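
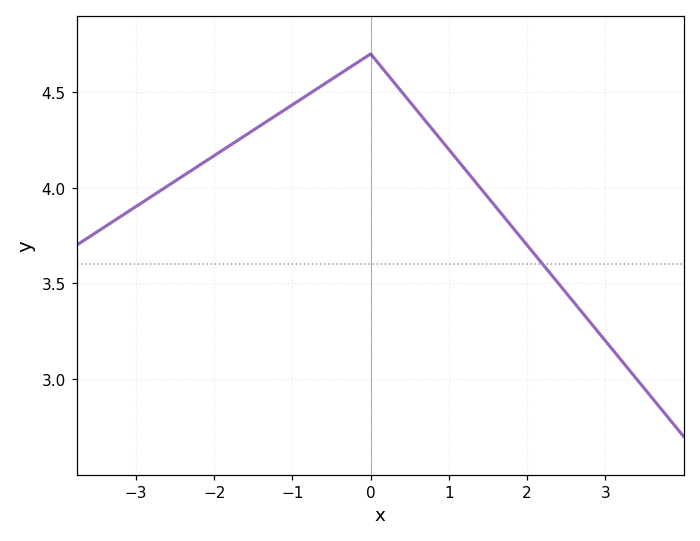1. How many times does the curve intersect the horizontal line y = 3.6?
1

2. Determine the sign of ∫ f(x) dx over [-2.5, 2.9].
positive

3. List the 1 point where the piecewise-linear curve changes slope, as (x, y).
(0, 4.7)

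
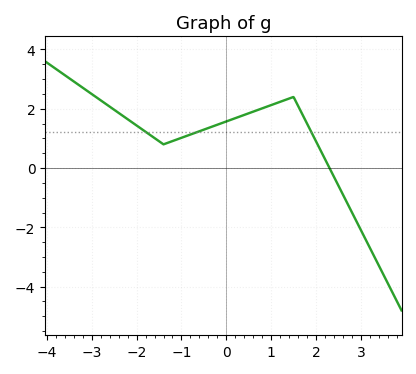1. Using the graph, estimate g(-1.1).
1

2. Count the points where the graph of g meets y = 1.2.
3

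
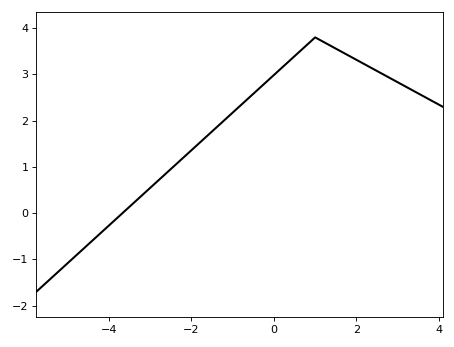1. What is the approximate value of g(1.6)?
3.51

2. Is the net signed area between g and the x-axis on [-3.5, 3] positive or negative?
positive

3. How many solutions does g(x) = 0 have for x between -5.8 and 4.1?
1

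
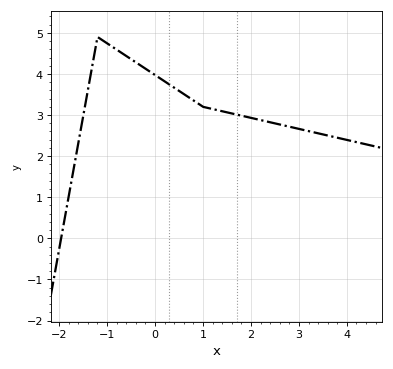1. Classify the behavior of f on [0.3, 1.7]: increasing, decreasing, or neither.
decreasing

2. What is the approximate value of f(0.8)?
3.35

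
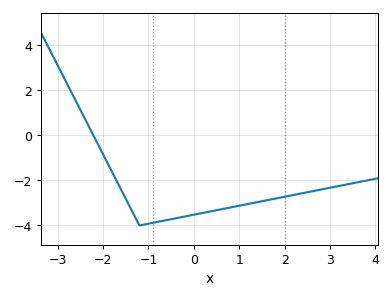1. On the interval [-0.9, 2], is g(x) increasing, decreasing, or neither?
increasing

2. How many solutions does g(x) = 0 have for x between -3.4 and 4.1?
1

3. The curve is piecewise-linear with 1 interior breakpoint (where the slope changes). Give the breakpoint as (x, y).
(-1.2, -4)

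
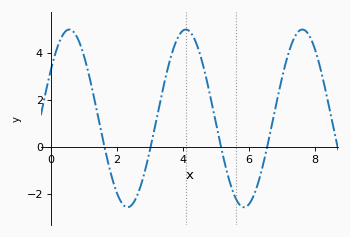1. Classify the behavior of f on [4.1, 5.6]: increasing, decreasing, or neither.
decreasing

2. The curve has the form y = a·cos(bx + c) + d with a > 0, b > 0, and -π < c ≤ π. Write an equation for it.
y = 3.77cos(1.78x - 1) + 1.21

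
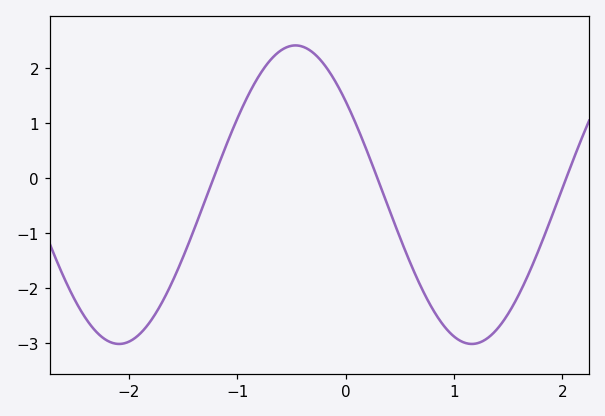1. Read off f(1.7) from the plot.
-1.7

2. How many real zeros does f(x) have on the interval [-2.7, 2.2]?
3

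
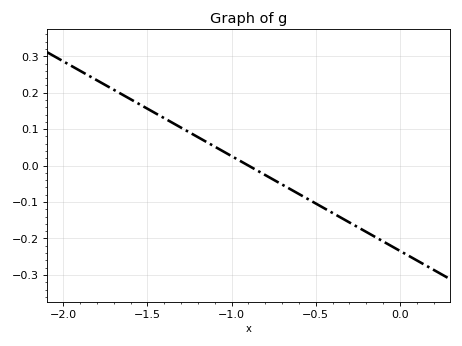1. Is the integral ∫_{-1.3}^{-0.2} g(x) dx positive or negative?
negative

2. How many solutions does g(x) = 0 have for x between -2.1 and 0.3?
1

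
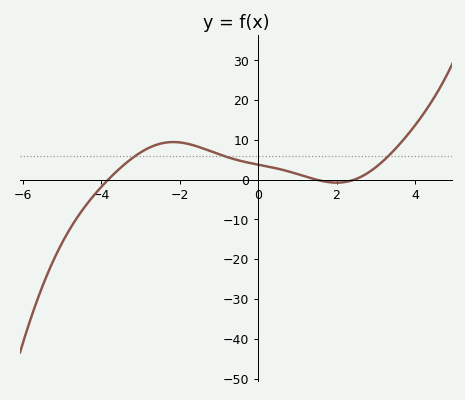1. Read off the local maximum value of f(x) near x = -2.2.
9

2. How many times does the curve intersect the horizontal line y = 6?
3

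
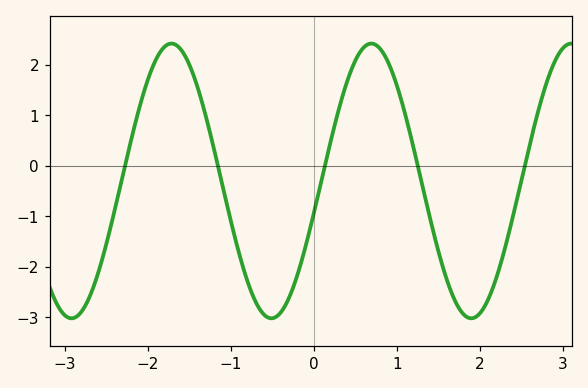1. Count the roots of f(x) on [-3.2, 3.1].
5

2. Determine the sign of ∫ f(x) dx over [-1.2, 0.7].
negative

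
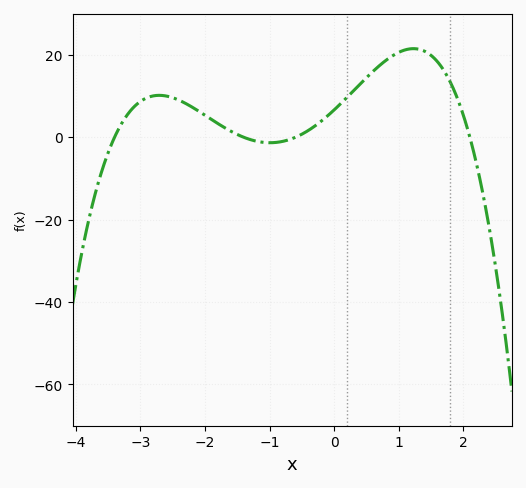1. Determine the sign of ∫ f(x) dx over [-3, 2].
positive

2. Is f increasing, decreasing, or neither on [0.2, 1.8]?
neither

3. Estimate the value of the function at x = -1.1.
-2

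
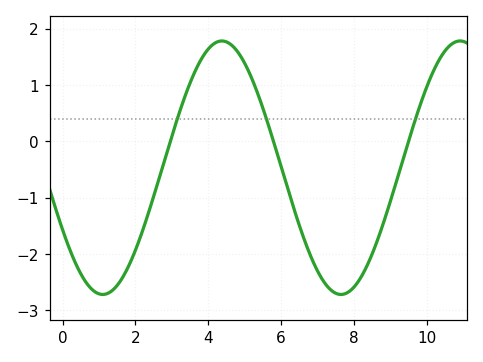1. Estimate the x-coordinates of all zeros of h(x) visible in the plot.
3, 5.8, 9.6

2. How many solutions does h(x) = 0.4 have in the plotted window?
3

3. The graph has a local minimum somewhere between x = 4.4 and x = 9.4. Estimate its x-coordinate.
7.6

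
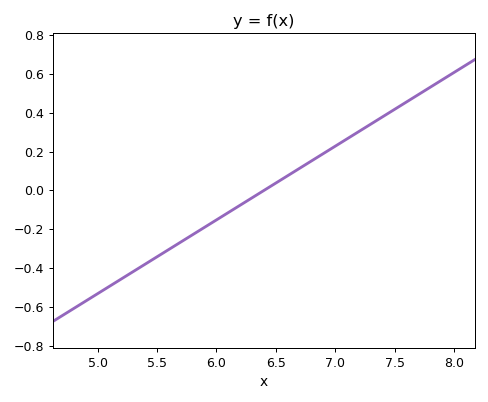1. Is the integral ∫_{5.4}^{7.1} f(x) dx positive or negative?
negative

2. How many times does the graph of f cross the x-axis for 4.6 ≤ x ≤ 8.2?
1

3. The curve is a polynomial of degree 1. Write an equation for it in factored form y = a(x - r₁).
y = 0.38(x - 6.4)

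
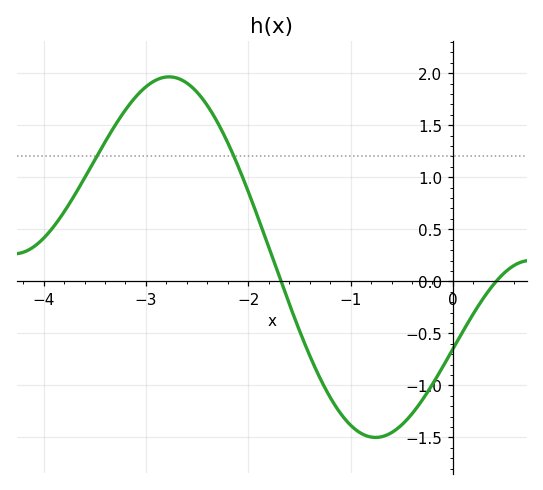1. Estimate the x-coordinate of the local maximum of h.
-2.8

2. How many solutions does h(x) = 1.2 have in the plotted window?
2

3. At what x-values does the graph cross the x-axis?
-1.7, 0.4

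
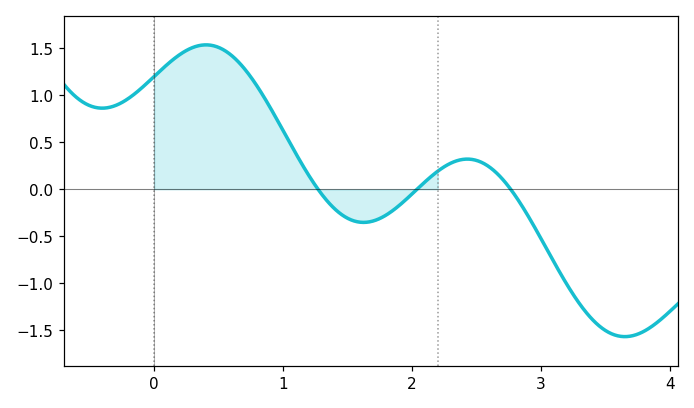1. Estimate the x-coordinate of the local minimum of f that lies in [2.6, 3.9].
3.7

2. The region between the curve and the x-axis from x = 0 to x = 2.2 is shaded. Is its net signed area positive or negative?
positive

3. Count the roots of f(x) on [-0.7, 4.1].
3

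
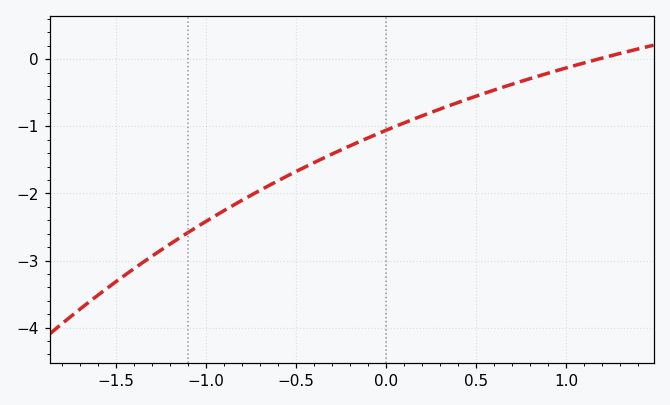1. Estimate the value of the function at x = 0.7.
-0.373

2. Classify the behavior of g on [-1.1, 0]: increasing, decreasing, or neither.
increasing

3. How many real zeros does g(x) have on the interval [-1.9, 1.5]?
1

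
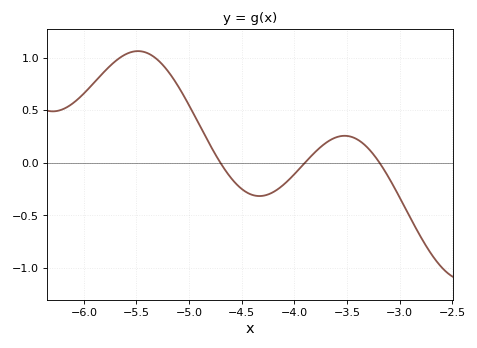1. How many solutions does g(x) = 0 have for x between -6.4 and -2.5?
3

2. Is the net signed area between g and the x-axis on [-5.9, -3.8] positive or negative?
positive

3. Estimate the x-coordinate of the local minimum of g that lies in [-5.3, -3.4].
-4.33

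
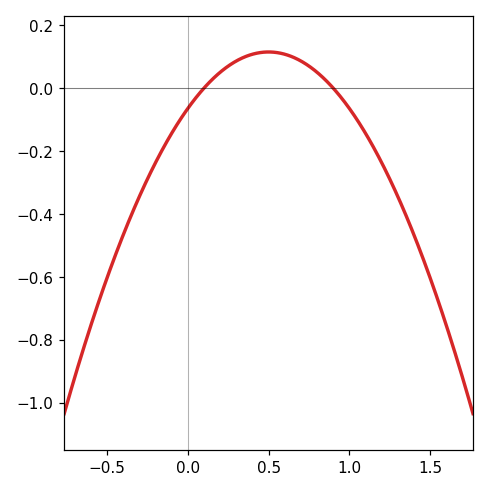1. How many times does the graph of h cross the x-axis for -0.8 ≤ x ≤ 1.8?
2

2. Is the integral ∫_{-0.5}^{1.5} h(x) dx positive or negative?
negative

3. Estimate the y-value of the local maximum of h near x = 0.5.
0.115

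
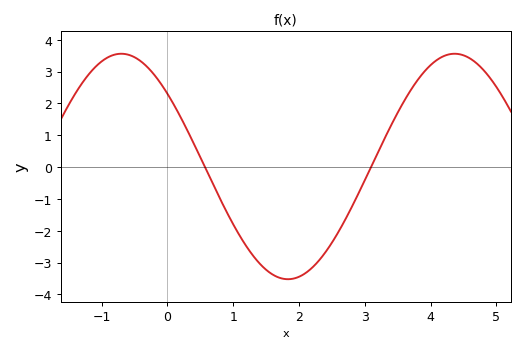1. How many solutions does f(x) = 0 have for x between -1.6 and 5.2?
2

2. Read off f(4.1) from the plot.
3.37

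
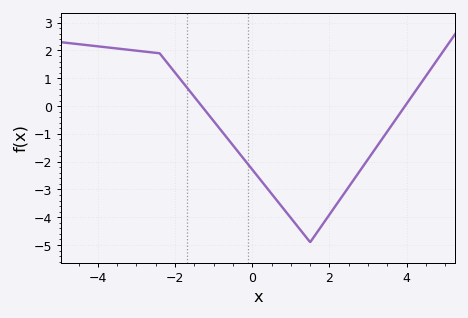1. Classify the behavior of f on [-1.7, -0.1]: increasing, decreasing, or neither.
decreasing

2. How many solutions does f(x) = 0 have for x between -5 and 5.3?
2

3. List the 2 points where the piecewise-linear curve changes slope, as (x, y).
(-2.4, 1.9); (1.5, -4.9)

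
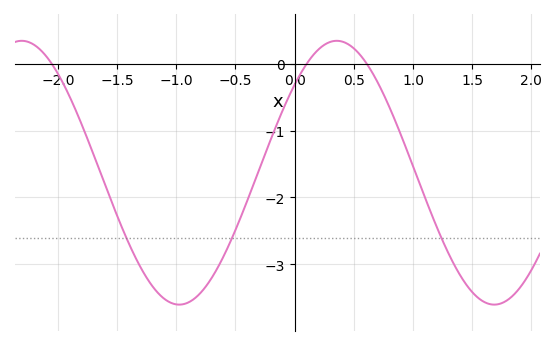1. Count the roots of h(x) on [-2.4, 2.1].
3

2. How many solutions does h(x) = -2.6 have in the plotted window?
3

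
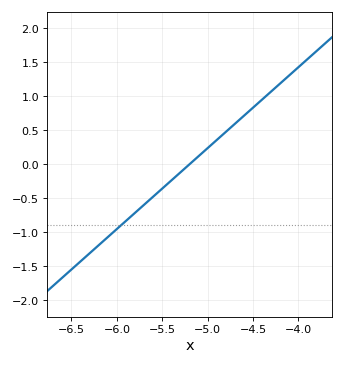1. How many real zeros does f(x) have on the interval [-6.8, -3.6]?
1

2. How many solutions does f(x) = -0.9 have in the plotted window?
1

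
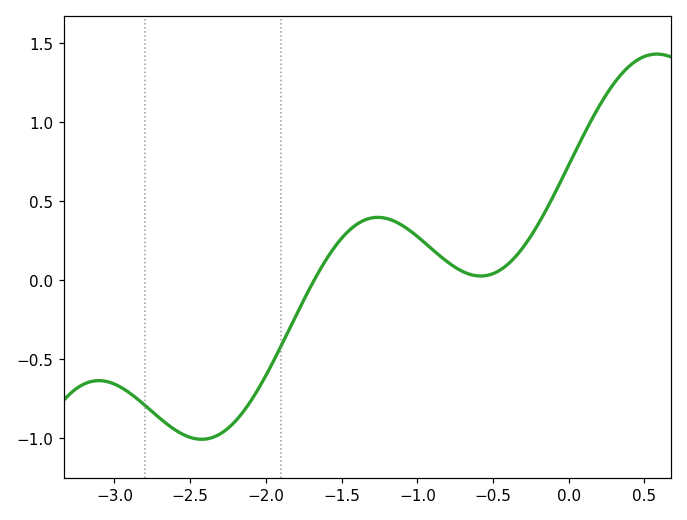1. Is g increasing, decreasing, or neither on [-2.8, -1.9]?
neither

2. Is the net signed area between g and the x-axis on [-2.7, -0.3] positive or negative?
negative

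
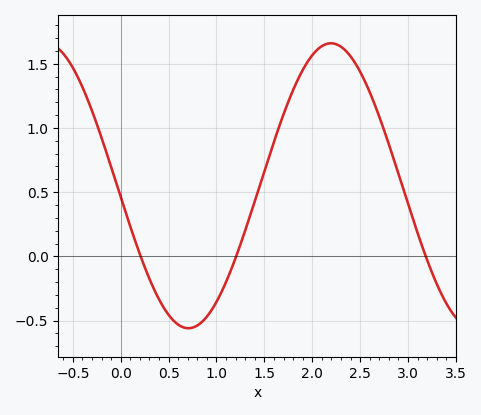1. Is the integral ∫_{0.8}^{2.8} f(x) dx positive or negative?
positive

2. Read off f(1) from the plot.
-0.354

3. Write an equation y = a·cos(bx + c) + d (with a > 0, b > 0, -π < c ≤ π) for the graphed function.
y = 1.11cos(2.11x + 1.65) + 0.55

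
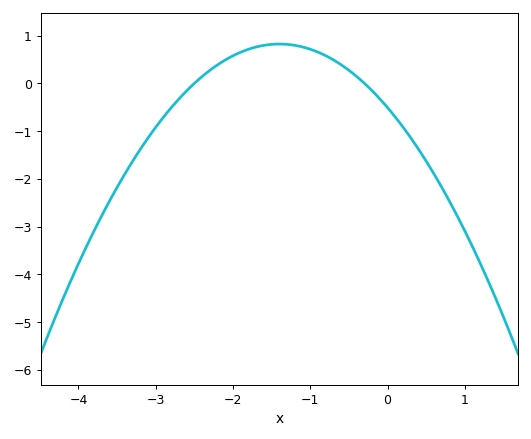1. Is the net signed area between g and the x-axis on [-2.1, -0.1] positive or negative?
positive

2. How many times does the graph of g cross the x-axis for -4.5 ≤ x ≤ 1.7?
2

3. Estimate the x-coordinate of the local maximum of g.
-1.4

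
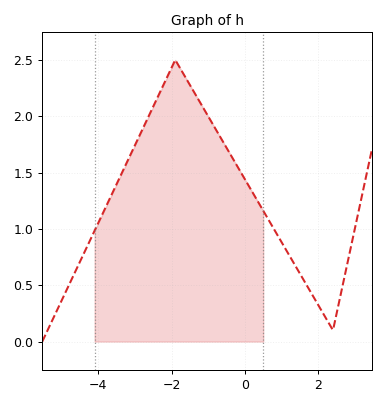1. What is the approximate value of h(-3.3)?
1.55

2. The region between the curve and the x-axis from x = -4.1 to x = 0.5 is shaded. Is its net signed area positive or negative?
positive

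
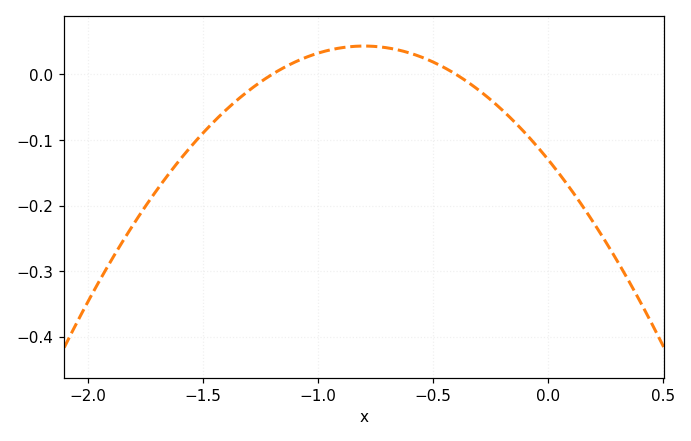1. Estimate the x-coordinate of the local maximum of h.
-0.8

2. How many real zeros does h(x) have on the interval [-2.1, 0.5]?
2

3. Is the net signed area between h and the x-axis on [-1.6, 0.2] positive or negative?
negative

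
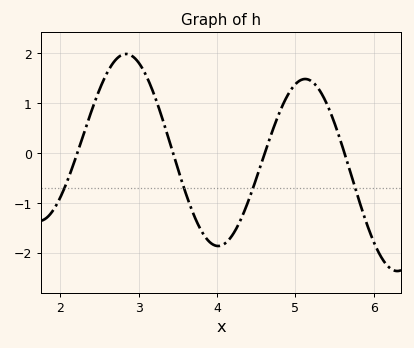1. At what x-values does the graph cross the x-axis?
2.22, 3.44, 4.61, 5.63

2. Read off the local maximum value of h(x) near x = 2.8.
1.99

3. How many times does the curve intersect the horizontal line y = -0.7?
4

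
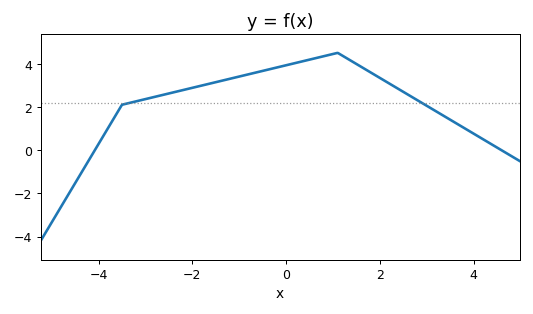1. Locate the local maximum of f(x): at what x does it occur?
1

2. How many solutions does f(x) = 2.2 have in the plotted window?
2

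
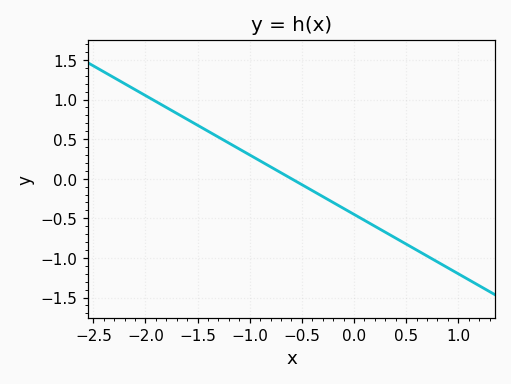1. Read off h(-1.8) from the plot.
0.9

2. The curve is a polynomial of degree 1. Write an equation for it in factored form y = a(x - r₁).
y = -0.75(x + 0.6)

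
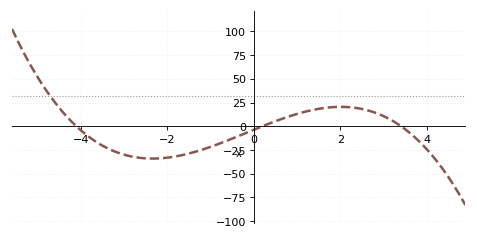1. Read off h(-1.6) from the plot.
-29.9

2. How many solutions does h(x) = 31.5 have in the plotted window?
1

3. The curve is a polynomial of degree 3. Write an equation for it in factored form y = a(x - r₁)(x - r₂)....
y = -1.33(x + 4.1)(x - 0.2)(x - 3.4)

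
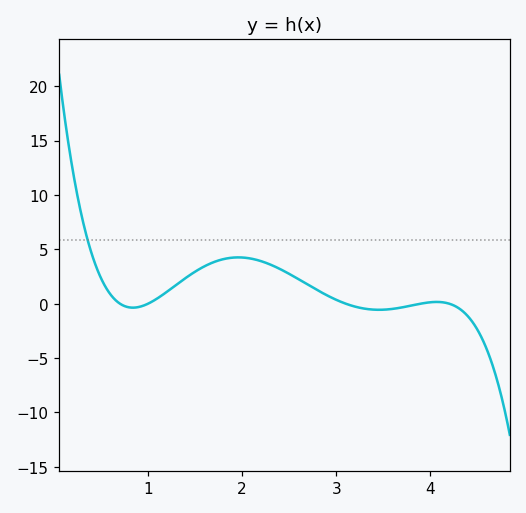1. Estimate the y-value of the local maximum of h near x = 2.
4.25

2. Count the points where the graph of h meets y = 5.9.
1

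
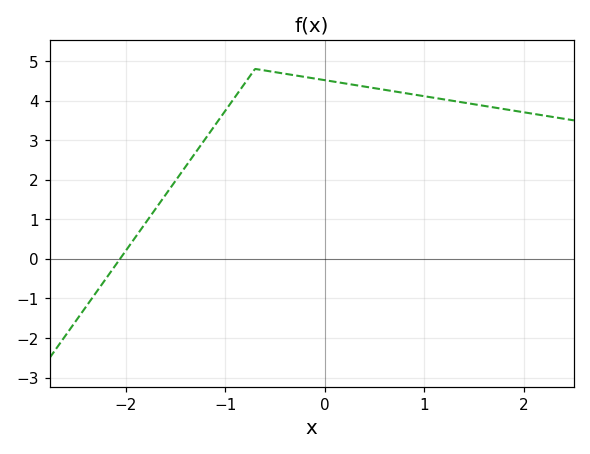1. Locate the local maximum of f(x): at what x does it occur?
-0.699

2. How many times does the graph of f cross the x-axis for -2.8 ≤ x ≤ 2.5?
1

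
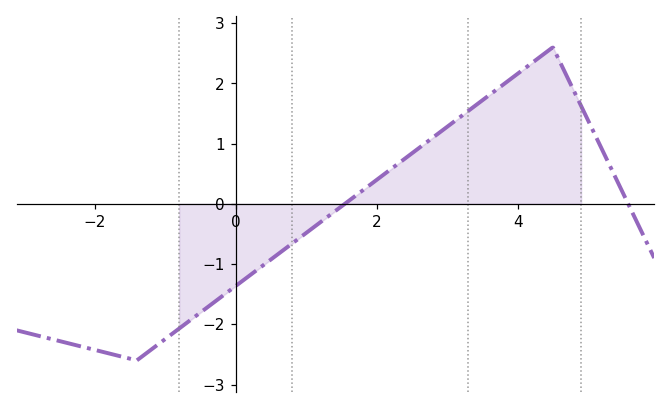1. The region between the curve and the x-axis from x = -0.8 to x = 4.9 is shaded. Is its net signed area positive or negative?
positive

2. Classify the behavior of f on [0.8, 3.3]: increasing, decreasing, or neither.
increasing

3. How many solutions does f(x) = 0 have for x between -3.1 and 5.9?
2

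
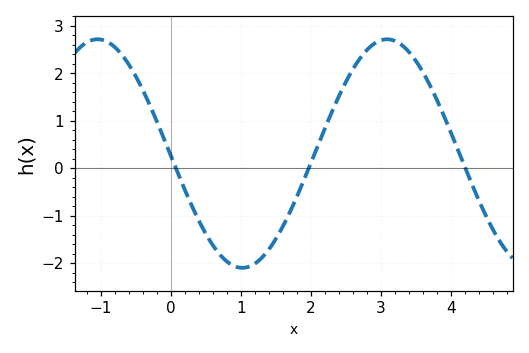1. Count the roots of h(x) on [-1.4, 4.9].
3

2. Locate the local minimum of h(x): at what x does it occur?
1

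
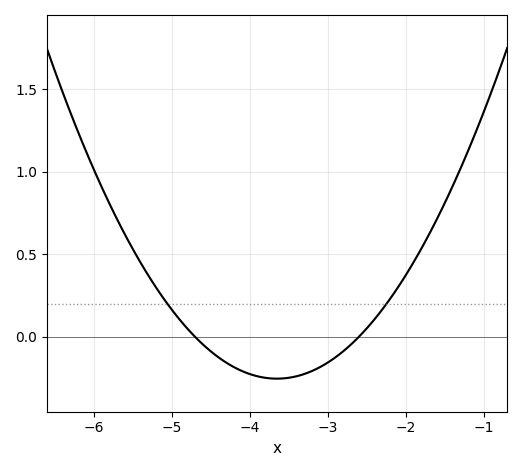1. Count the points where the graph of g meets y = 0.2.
2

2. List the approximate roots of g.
-4.7, -2.6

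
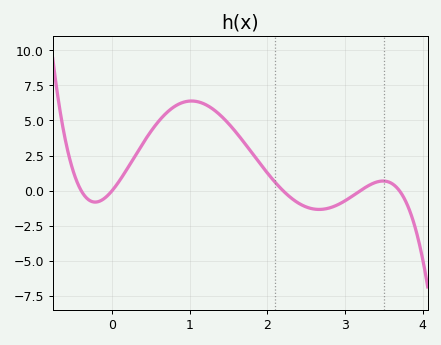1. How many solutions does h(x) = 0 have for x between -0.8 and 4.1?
5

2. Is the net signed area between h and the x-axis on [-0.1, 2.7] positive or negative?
positive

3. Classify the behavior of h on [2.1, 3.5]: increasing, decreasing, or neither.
neither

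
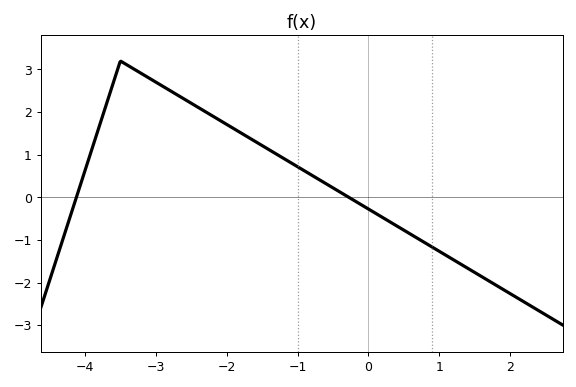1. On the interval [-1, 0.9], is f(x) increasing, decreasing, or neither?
decreasing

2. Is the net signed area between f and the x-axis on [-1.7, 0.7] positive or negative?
positive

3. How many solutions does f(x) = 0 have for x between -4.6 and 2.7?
2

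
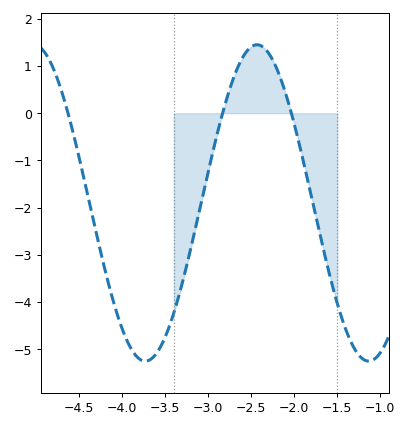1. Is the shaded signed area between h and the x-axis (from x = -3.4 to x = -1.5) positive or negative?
negative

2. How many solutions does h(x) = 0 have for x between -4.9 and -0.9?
3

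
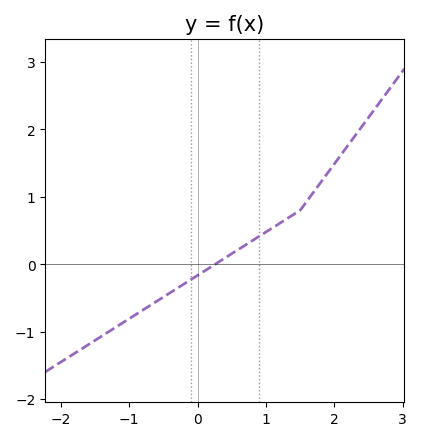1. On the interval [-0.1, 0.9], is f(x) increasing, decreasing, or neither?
increasing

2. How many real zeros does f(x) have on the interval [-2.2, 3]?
1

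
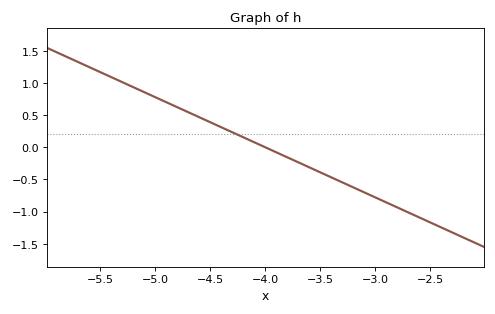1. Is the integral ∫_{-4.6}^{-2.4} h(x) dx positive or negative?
negative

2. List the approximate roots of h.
-4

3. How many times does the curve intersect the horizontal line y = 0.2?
1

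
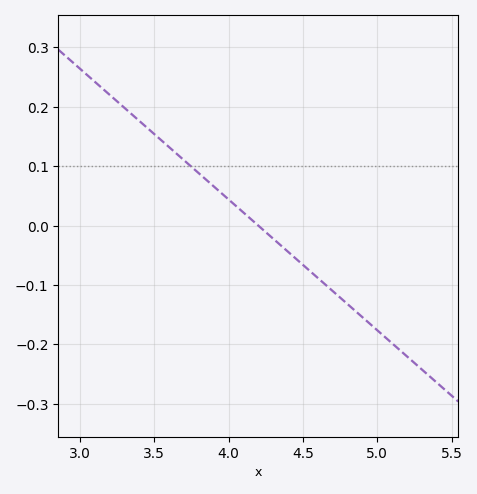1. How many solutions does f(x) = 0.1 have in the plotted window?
1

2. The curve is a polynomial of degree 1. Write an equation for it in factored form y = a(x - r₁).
y = -0.22(x - 4.2)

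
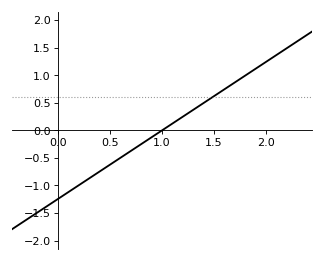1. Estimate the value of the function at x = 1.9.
1.1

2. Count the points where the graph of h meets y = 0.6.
1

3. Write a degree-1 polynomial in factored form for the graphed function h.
y = 1.24(x - 1)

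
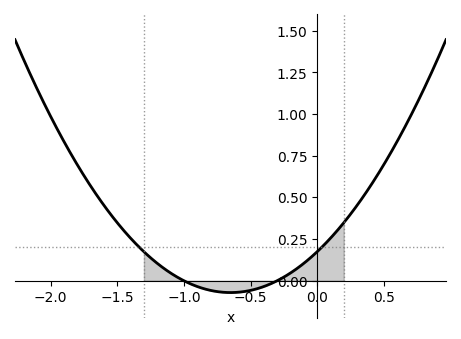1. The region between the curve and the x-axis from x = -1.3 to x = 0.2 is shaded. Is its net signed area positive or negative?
positive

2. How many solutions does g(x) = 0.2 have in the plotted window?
2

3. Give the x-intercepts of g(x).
-1, -0.3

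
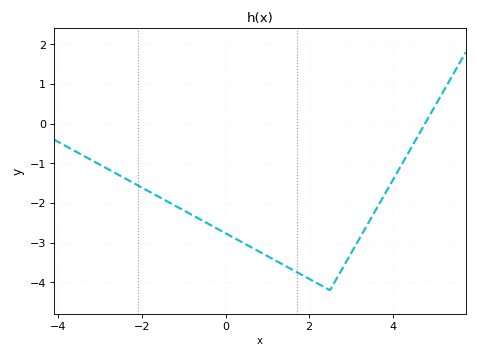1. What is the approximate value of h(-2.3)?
-1.44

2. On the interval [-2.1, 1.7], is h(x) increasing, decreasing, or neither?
decreasing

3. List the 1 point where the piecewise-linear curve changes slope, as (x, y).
(2.5, -4.2)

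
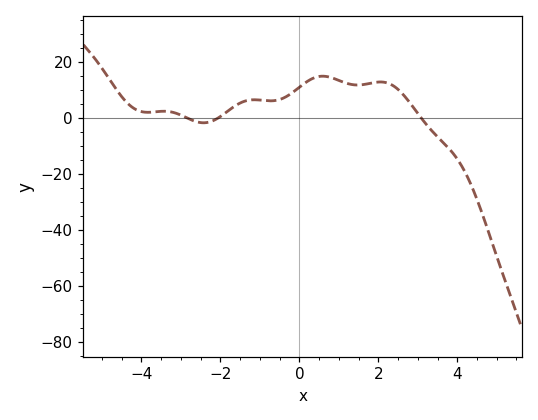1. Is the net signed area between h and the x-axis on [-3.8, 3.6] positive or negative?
positive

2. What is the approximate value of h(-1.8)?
2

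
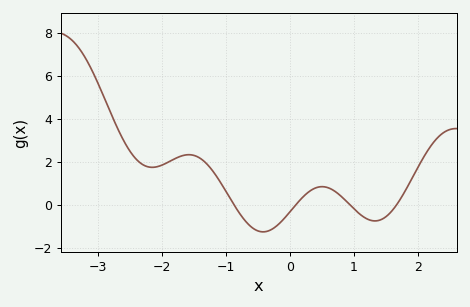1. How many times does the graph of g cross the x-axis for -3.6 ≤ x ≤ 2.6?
4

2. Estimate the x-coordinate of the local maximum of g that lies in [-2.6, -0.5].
-1.6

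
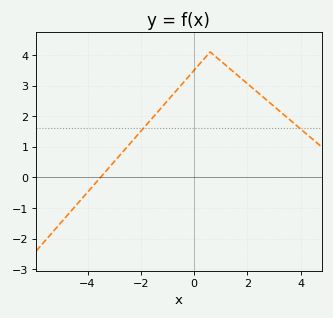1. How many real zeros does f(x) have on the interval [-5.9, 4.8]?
1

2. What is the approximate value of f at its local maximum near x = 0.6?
4.1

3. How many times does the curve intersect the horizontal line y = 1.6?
2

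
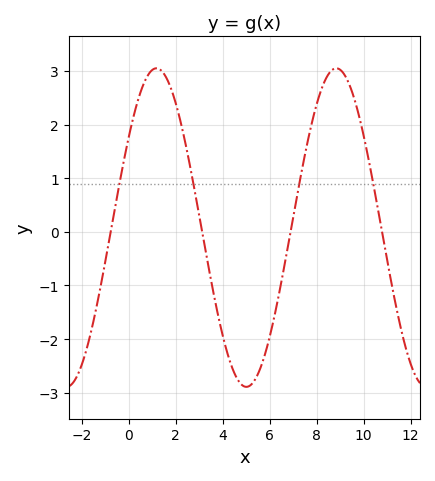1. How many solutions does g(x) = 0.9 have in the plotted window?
4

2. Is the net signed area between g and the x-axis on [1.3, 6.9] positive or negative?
negative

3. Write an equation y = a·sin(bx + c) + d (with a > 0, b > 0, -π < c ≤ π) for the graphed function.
y = 2.97sin(0.82x + 0.61) + 0.08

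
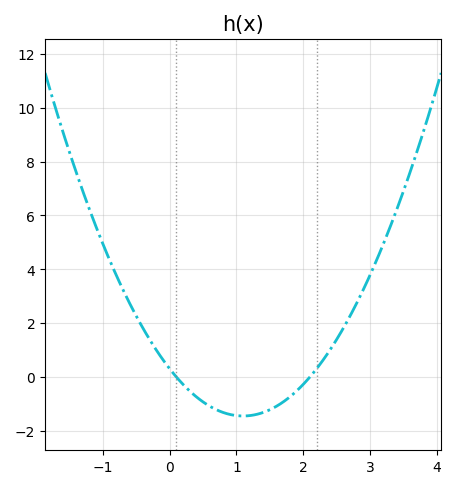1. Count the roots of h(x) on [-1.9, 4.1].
2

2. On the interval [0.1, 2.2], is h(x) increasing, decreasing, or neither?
neither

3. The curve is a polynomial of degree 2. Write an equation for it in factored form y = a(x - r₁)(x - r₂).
y = 1.45(x - 0.1)(x - 2.1)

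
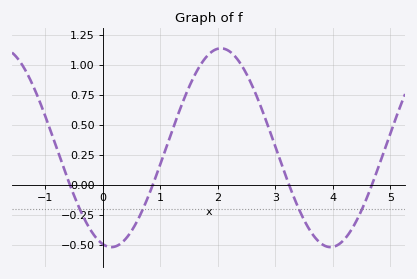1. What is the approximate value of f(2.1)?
1.14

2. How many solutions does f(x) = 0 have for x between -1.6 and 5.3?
4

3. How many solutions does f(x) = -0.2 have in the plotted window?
4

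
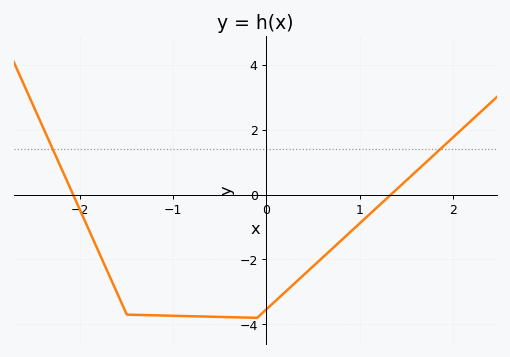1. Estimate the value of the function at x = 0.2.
-3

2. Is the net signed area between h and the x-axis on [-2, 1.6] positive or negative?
negative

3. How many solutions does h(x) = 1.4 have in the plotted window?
2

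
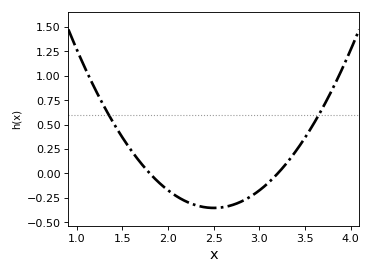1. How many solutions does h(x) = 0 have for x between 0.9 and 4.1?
2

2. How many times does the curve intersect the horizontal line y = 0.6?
2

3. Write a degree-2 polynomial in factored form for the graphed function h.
y = 0.72(x - 1.8)(x - 3.2)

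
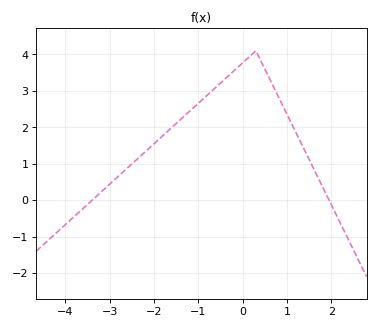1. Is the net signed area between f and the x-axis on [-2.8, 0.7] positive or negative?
positive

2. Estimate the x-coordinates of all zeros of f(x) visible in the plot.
-3.4, 2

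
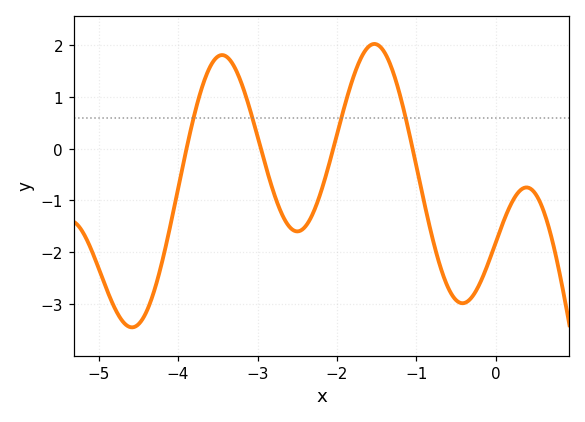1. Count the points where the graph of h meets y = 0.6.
4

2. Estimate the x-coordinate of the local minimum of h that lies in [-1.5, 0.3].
-0.421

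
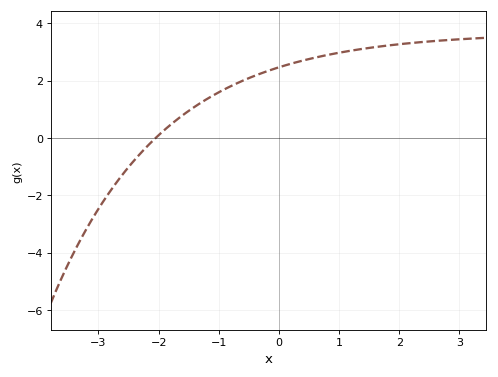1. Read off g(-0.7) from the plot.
1.91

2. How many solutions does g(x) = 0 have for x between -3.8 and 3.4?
1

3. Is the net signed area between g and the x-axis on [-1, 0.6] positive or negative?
positive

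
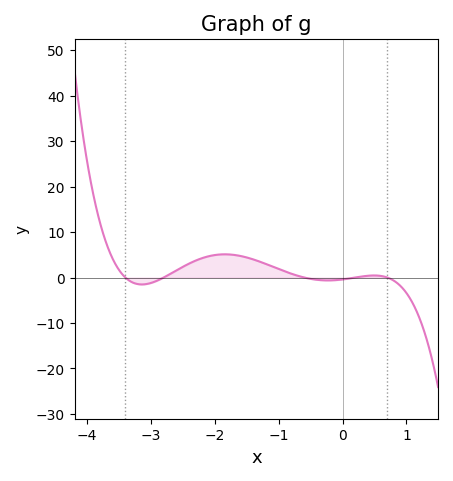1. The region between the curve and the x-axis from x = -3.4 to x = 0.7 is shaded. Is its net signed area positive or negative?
positive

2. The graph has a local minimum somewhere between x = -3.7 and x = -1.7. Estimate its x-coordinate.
-3.1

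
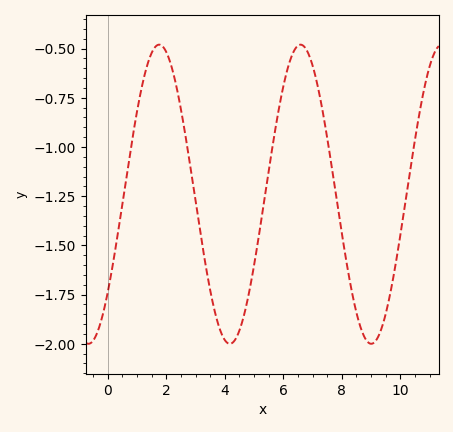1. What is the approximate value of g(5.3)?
-1.32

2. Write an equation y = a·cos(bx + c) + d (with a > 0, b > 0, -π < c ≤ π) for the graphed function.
y = 0.76cos(1.3x - 2.28) - 1.24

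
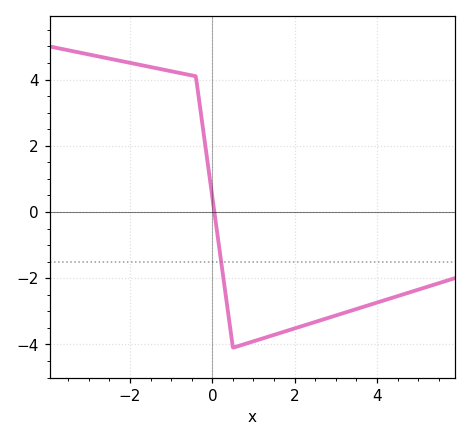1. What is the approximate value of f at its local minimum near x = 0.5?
-4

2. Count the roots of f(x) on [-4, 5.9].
1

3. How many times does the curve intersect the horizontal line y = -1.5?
1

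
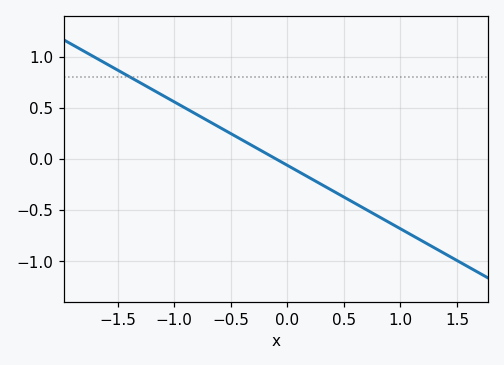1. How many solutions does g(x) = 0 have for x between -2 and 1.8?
1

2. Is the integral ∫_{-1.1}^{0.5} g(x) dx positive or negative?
positive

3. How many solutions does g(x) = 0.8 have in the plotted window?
1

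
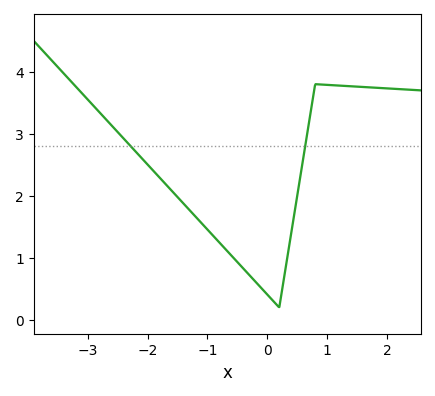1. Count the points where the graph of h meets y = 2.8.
2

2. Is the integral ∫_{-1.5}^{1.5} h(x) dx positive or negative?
positive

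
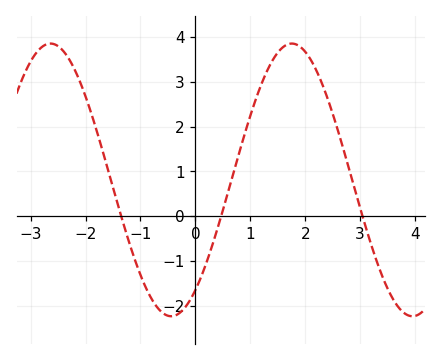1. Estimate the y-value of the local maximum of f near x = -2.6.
3.8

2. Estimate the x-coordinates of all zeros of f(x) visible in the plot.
-1.4, 0.5, 3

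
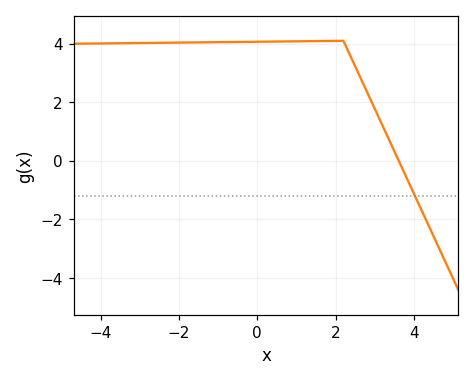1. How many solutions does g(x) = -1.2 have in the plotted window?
1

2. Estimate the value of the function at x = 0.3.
4.07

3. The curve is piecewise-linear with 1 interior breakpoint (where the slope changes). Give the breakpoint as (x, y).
(2.2, 4.1)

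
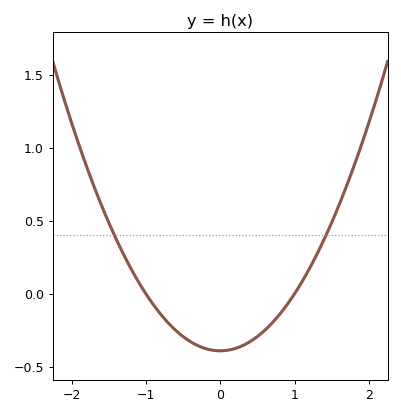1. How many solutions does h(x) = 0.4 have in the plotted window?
2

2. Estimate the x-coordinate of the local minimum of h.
0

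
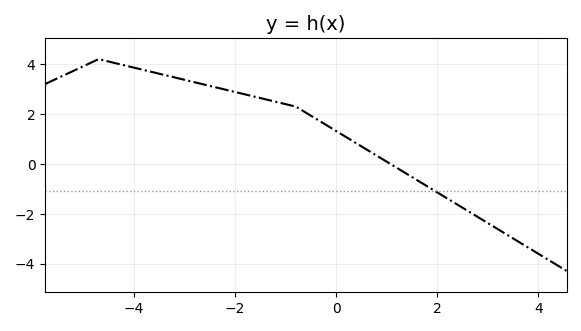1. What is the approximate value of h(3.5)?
-2.99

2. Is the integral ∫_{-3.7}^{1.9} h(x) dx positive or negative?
positive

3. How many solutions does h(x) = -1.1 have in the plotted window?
1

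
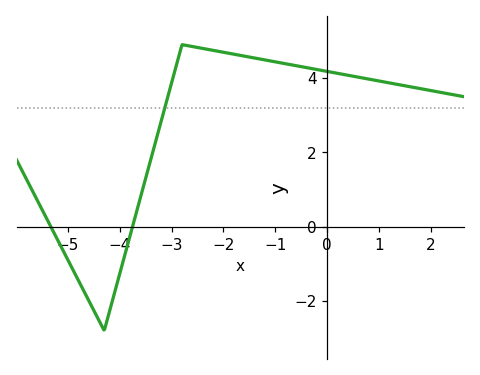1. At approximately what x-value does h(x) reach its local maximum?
-2.8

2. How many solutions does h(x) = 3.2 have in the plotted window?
1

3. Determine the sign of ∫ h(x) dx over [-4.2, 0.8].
positive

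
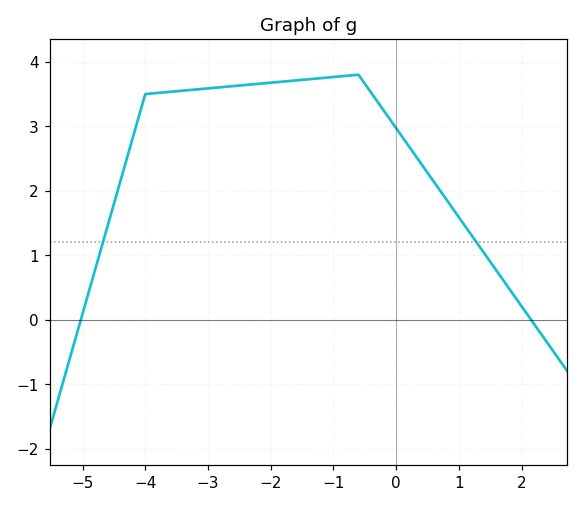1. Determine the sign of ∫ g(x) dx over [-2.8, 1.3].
positive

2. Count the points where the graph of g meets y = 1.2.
2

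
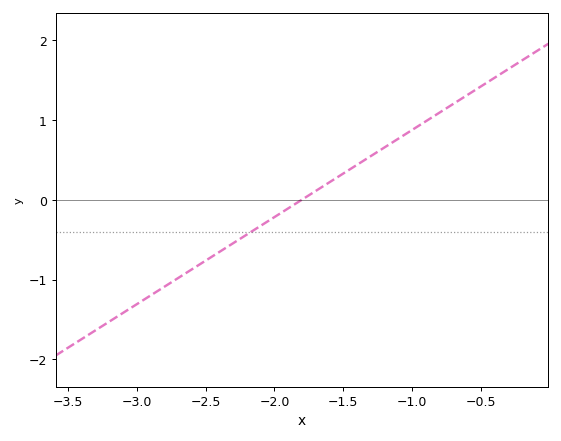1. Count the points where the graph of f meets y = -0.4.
1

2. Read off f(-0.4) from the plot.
1.53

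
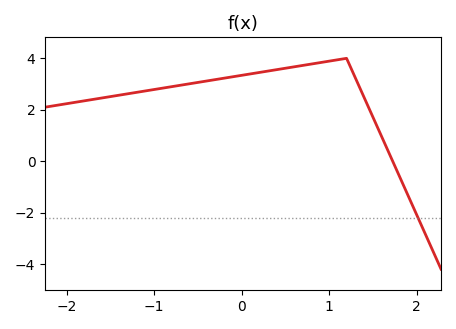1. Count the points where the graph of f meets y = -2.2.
1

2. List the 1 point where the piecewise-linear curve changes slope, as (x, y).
(1.2, 4)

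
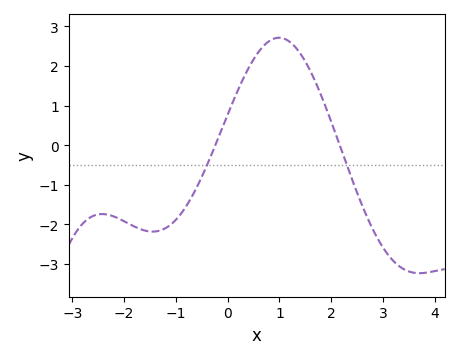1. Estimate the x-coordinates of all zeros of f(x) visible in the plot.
-0.24, 2.16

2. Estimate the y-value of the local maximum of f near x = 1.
2.72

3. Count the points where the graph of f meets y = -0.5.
2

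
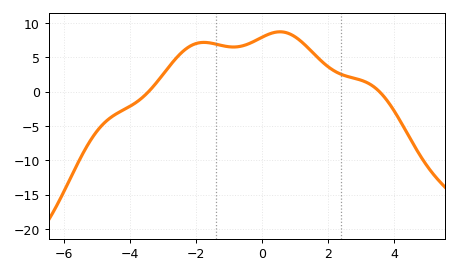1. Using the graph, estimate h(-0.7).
6.58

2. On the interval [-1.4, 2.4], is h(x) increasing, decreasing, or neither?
neither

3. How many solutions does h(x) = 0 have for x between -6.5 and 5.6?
2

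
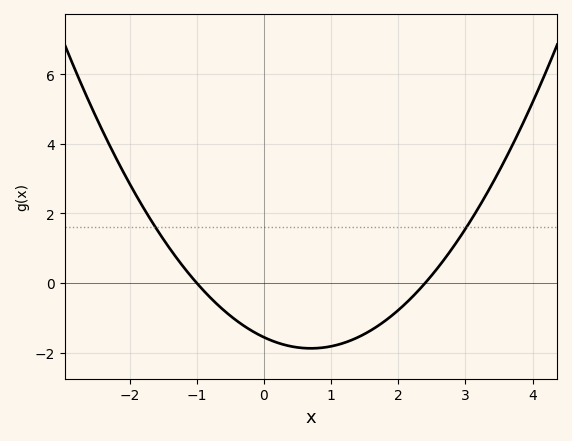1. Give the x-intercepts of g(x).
-1, 2.4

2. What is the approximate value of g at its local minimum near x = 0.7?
-1.8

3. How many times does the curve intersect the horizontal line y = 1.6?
2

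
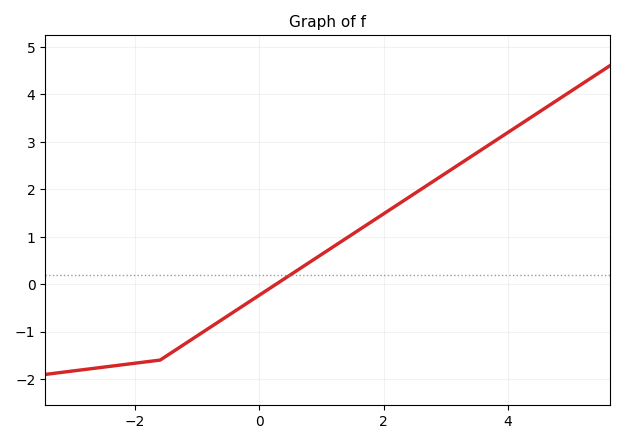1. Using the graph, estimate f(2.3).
1.74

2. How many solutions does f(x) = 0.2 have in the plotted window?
1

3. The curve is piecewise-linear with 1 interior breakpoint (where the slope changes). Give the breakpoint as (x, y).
(-1.6, -1.6)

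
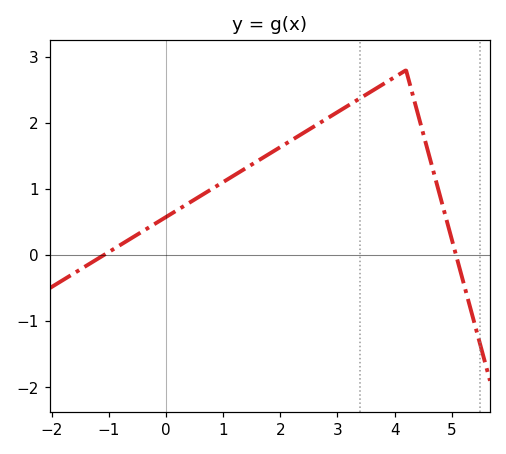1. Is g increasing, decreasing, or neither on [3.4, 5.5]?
neither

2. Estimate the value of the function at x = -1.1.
-0.005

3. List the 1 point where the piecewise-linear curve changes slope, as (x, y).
(4.2, 2.8)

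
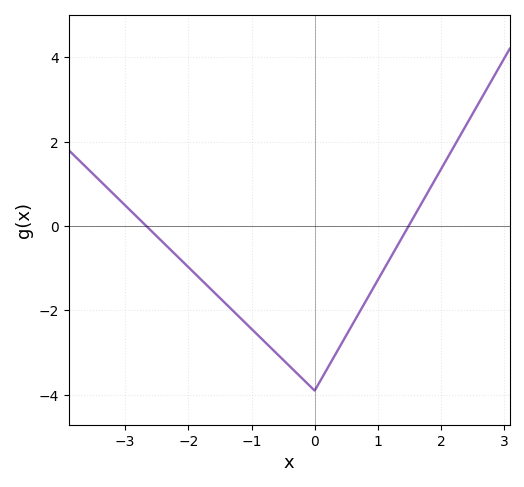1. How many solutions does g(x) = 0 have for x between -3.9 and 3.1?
2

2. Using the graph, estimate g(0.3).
-3.11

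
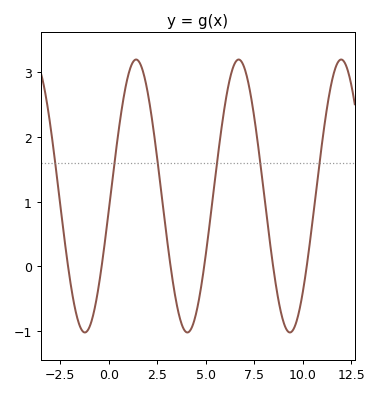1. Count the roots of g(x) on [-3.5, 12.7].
6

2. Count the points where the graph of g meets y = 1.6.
6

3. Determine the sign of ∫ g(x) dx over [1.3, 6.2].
positive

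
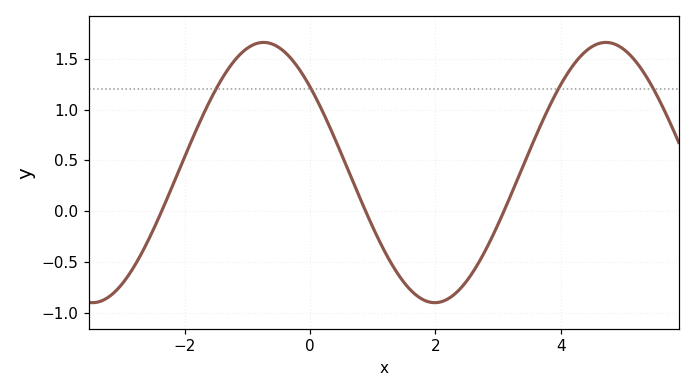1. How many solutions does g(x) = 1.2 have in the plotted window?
4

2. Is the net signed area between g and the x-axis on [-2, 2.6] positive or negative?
positive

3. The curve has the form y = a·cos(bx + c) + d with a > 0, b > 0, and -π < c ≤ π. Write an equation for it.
y = 1.28cos(1.1x + 0.85) + 0.38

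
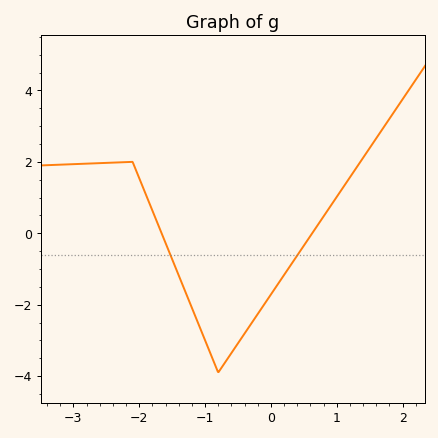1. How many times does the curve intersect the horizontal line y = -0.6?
2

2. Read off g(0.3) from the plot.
-0.894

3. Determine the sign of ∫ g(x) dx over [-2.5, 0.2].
negative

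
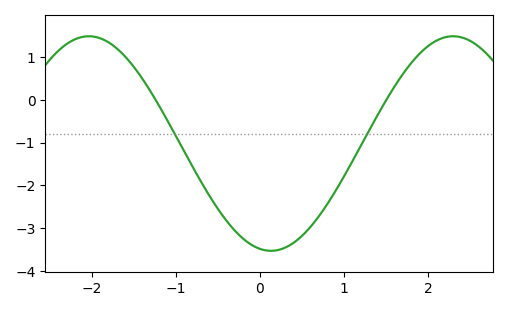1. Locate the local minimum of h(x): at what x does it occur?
0.1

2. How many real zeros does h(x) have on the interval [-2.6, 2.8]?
2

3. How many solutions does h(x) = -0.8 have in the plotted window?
2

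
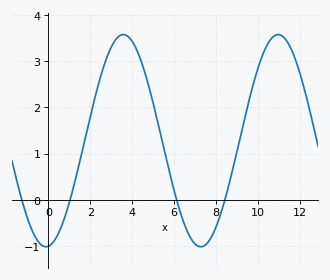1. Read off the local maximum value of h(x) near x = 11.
3.6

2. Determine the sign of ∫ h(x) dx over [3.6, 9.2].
positive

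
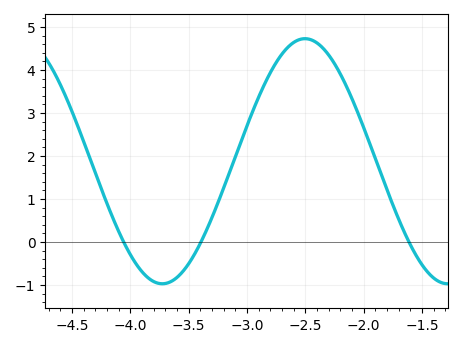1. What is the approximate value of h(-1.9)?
1.94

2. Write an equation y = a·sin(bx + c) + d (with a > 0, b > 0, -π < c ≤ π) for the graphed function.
y = 2.85sin(2.57x + 1.72) + 1.88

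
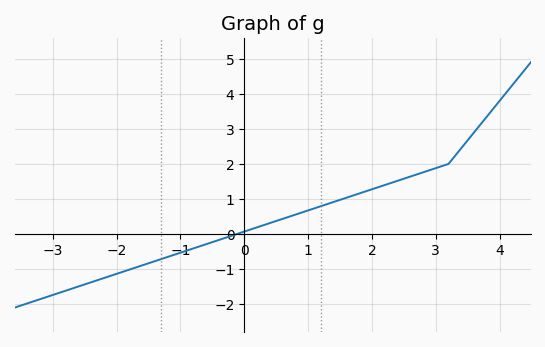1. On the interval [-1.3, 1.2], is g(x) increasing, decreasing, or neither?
increasing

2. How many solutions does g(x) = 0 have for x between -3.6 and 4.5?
1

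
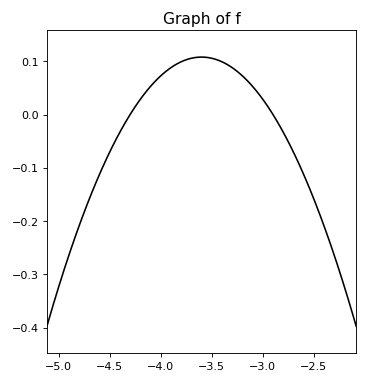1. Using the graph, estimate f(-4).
0.07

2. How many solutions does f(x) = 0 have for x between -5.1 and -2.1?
2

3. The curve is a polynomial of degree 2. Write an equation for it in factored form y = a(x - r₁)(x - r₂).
y = -0.22(x + 4.3)(x + 2.9)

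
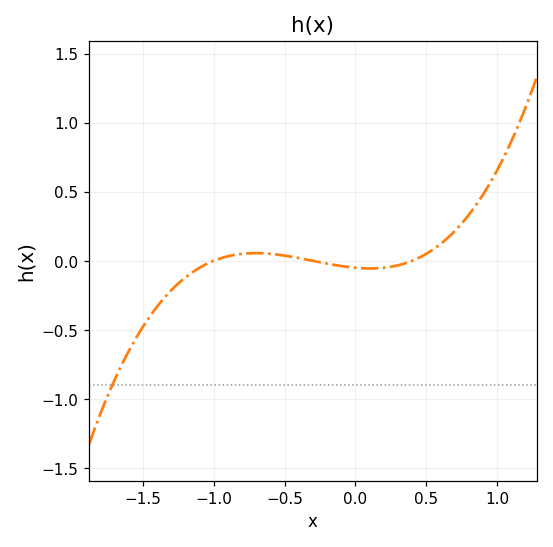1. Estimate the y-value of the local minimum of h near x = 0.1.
-0.055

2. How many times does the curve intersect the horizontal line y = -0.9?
1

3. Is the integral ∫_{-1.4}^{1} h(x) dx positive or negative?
positive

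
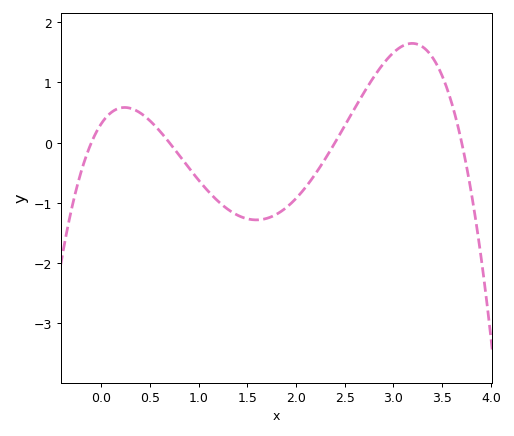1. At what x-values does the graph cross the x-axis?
-0.1, 0.7, 2.4, 3.7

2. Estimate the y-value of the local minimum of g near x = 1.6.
-1.3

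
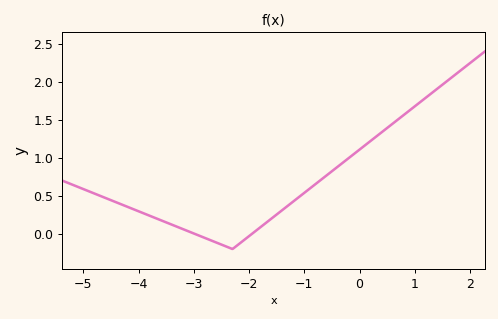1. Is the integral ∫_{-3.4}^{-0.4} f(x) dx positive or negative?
positive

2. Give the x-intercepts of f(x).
-2.99, -1.95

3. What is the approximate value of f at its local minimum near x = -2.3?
-0.199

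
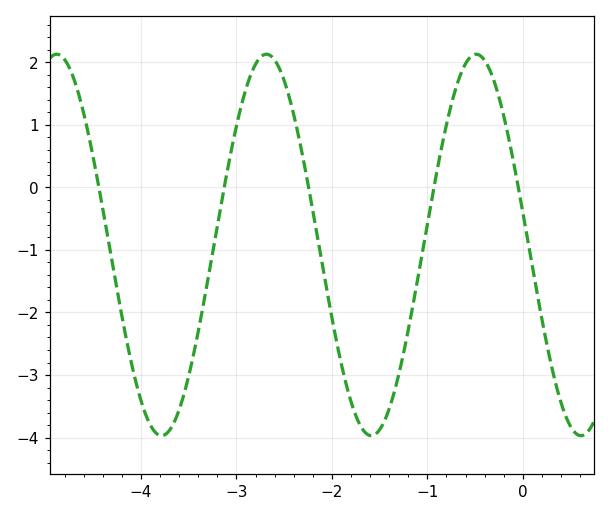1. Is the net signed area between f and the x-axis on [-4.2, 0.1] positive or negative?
negative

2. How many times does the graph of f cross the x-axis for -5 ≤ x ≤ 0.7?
5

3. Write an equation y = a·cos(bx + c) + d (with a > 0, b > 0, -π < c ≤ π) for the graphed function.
y = 3.05cos(2.9x + 1.4) - 0.92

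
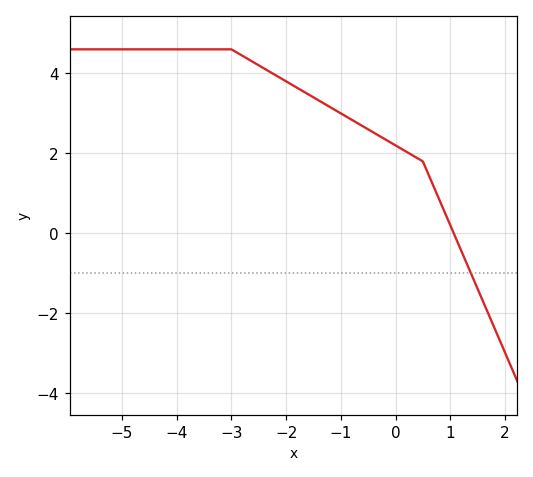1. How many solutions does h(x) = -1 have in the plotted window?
1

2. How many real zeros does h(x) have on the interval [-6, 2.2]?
1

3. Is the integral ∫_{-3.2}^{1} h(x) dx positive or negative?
positive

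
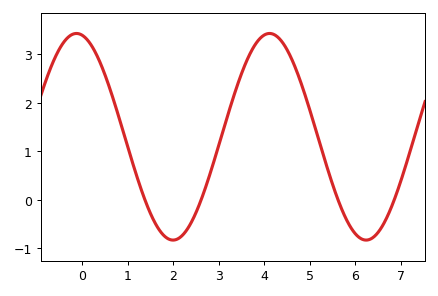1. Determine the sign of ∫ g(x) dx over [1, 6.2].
positive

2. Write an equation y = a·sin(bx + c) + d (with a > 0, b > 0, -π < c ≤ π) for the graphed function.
y = 2.13sin(1.48x + 1.76) + 1.3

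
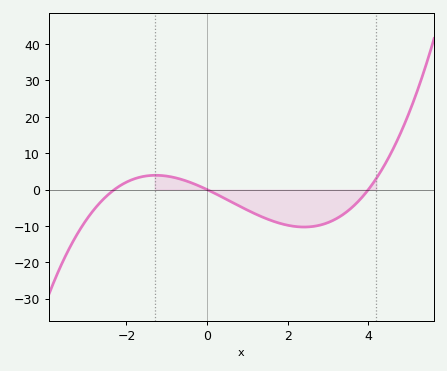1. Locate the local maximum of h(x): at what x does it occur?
-1.27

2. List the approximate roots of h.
-2.3, 0, 4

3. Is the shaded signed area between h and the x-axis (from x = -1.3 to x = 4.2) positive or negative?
negative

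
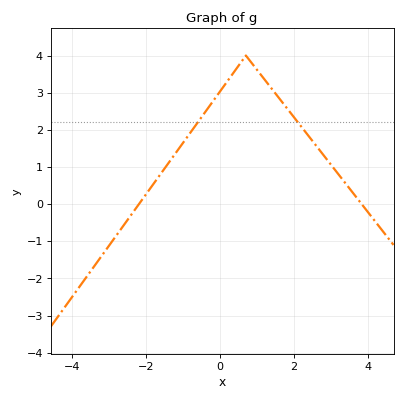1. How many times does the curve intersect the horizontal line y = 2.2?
2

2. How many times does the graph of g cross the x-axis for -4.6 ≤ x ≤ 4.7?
2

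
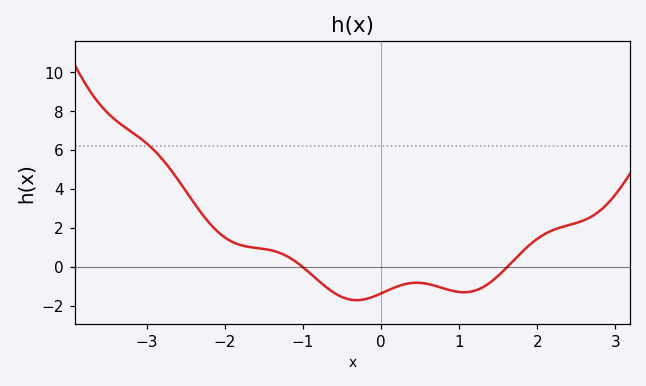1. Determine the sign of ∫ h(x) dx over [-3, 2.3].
positive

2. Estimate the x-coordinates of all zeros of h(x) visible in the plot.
-1.01, 1.62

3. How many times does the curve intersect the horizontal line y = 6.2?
1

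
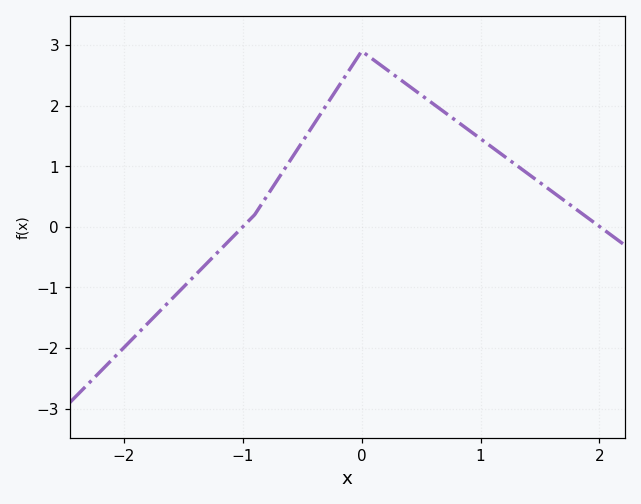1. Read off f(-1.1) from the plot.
-0.2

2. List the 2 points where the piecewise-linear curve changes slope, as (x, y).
(-0.9, 0.2); (0, 2.9)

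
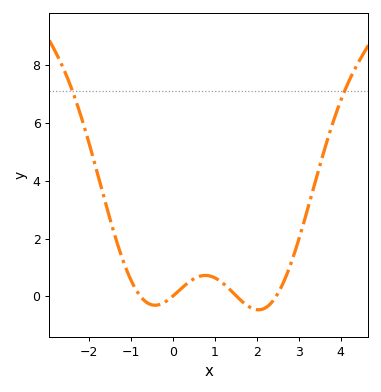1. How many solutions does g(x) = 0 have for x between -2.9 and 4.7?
4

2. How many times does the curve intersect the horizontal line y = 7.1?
2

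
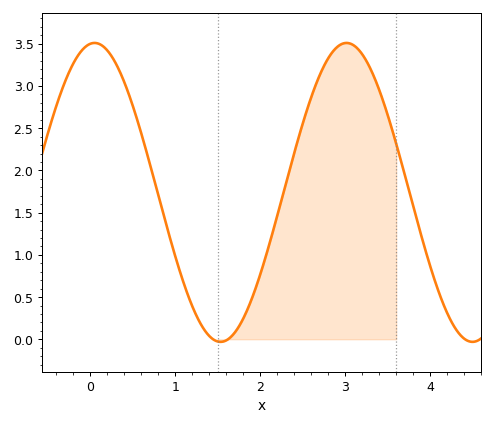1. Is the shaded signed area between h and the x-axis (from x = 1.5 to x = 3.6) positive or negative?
positive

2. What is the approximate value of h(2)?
0.766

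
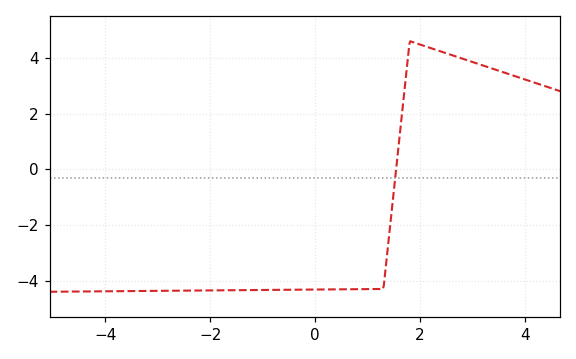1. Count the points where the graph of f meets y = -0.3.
1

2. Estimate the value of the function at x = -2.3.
-4.4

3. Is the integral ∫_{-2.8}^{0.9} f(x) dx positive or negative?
negative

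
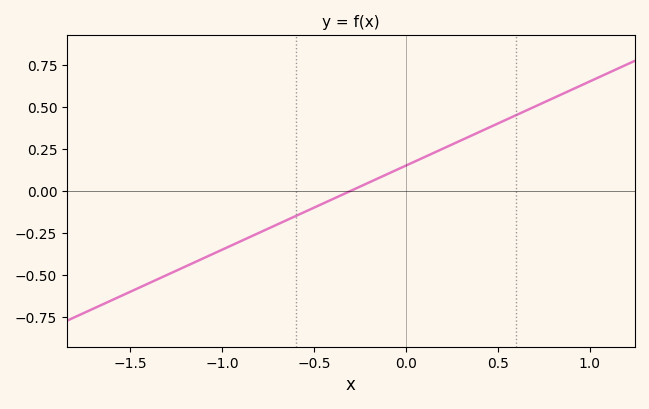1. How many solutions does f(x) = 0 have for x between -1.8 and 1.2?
1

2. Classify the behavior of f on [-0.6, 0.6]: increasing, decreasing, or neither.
increasing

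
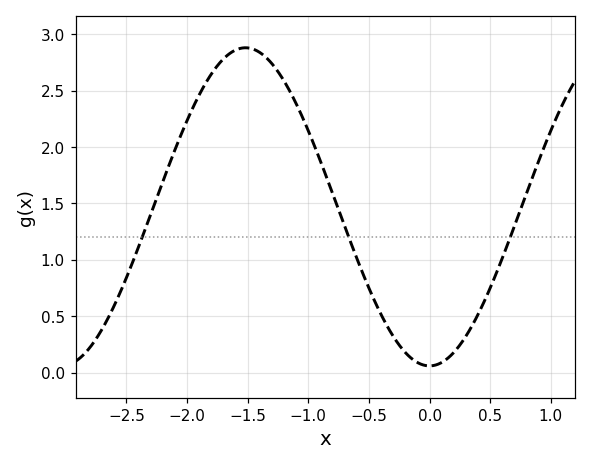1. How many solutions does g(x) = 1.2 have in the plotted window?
3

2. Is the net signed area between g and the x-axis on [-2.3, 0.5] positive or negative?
positive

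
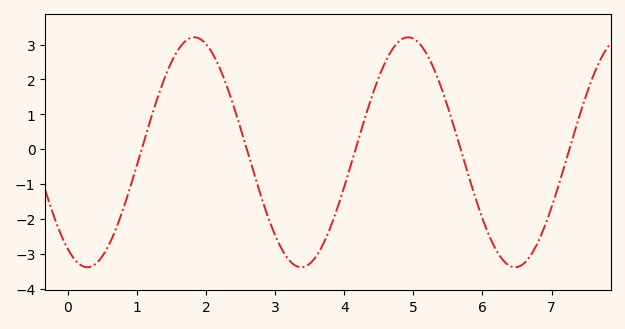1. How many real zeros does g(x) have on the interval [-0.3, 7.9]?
5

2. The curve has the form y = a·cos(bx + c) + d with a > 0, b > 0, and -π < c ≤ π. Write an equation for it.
y = 3.3cos(2.03x + 2.57) - 0.09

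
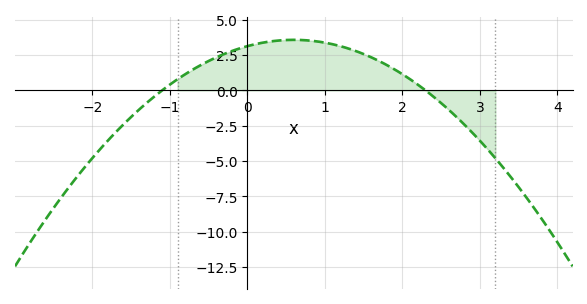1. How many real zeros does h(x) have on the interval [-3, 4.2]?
2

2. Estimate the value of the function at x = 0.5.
3.6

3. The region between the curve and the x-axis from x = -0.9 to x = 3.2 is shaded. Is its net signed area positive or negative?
positive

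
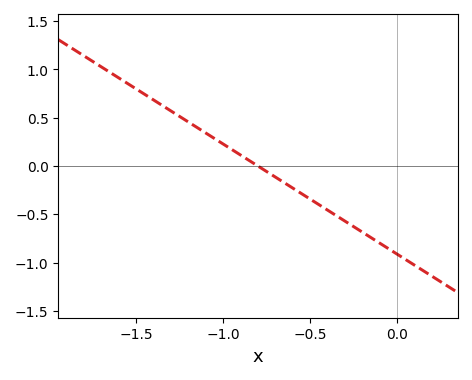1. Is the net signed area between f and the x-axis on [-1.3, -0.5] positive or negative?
positive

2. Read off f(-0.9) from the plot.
0.1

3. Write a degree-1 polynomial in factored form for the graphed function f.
y = -1.14(x + 0.8)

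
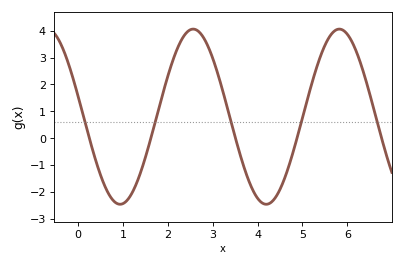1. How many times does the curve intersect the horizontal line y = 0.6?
5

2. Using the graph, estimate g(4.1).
-2.41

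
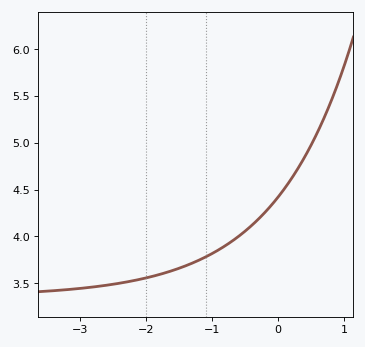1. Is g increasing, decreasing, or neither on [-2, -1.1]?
increasing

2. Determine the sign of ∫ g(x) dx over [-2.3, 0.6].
positive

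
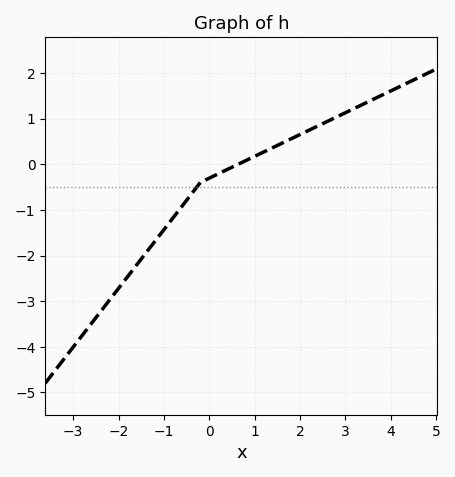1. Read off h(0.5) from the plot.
-0.065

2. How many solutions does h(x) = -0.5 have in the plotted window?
1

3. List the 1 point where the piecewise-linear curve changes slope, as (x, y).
(-0.2, -0.4)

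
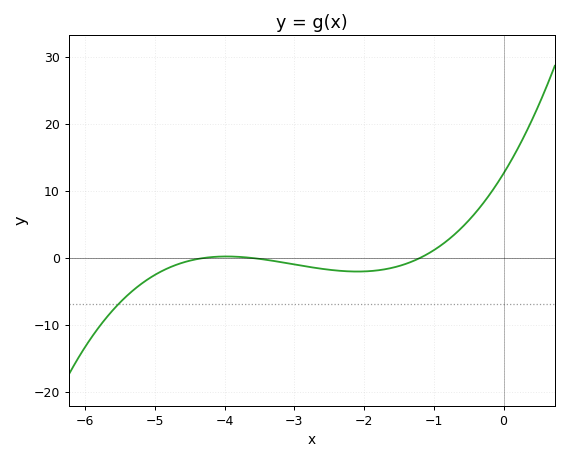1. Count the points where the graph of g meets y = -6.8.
1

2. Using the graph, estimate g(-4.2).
0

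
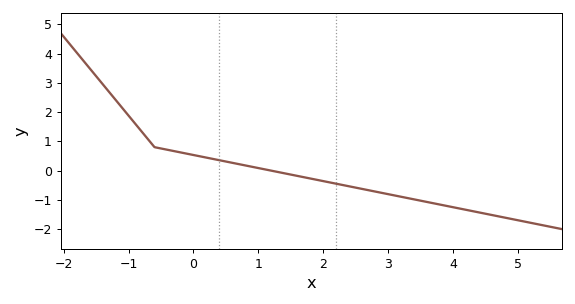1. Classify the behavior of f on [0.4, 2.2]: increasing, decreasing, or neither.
decreasing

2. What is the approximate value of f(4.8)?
-1.61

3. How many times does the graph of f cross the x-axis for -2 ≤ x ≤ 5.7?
1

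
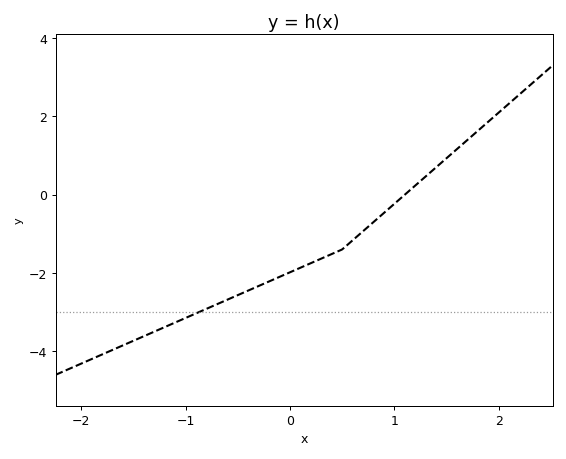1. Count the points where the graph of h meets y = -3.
1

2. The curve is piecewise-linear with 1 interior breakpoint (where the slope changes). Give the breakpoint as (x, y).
(0.5, -1.4)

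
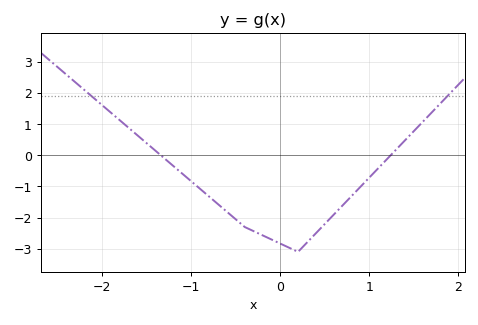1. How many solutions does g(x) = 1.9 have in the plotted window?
2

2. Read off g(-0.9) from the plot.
-1.1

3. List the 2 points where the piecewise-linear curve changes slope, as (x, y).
(-0.4, -2.3); (0.2, -3.1)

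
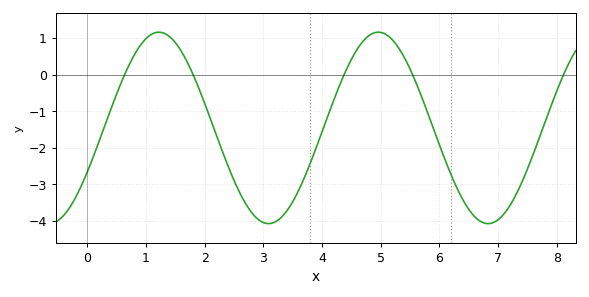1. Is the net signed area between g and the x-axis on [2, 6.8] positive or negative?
negative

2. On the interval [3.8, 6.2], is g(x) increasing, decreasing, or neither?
neither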